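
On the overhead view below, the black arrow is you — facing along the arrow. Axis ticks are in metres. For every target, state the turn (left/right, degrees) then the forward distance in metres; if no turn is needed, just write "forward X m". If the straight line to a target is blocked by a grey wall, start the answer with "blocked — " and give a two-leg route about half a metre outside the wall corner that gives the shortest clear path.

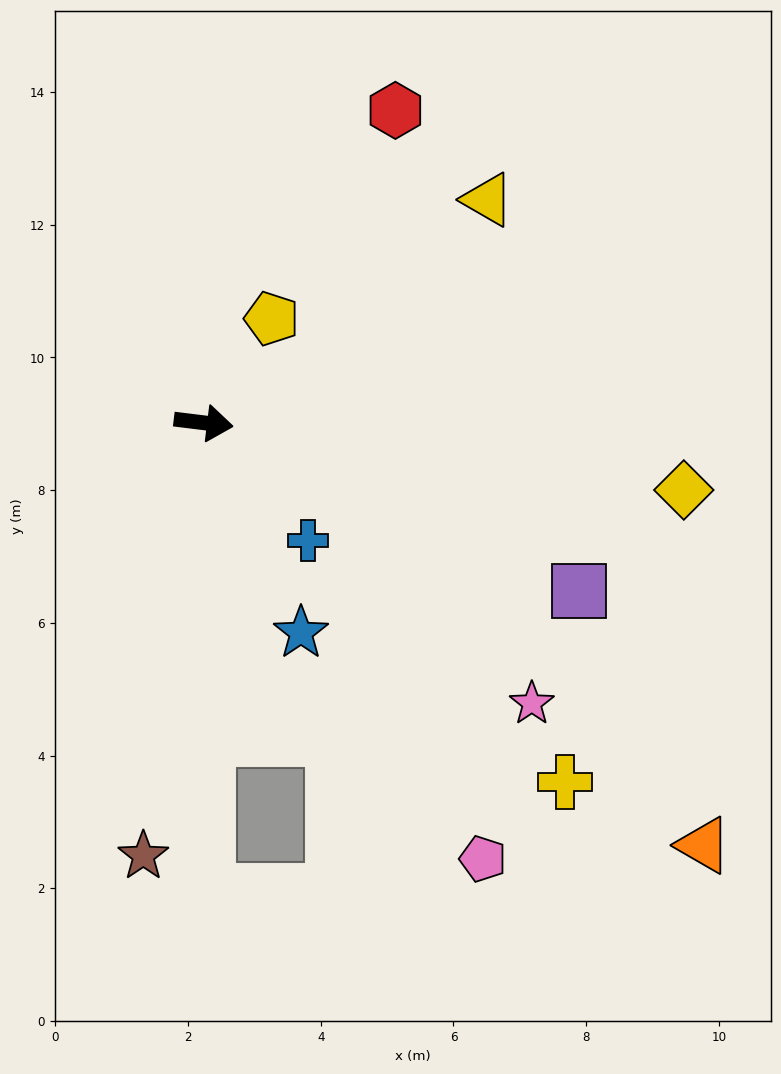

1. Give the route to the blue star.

turn right 58°, forward 3.5 m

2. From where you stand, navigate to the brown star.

turn right 91°, forward 6.6 m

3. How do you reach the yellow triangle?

turn left 45°, forward 5.4 m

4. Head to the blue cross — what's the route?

turn right 42°, forward 2.4 m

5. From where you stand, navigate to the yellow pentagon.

turn left 64°, forward 1.9 m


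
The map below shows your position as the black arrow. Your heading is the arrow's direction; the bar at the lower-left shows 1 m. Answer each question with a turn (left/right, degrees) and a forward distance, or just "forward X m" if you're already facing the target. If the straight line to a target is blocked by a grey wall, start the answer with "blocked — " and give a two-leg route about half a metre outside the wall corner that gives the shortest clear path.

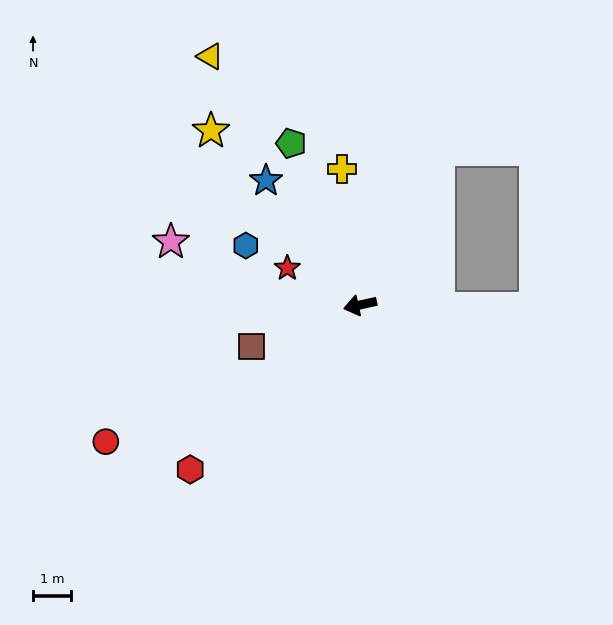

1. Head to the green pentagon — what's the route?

turn right 79°, forward 4.6 m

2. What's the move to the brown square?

turn left 8°, forward 3.1 m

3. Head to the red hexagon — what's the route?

turn left 32°, forward 6.2 m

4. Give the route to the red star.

turn right 39°, forward 2.2 m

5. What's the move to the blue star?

turn right 65°, forward 4.1 m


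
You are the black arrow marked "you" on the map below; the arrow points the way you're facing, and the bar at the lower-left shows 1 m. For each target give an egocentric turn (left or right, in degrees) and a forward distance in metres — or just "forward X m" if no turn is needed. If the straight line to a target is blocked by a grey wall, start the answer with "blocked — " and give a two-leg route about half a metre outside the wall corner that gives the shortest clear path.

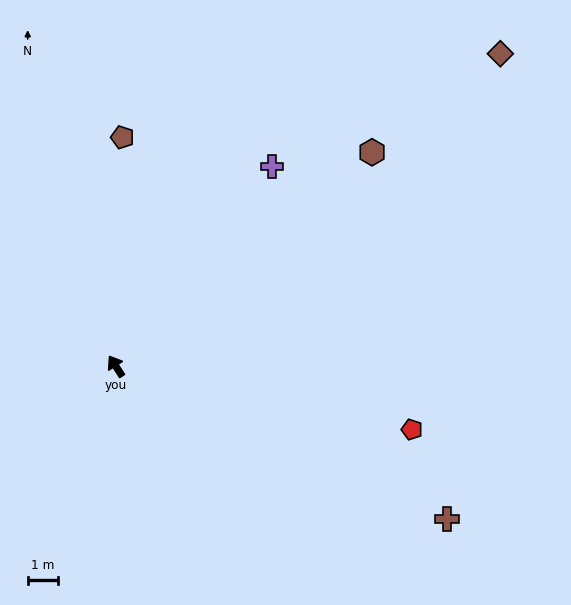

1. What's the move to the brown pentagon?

turn right 34°, forward 7.6 m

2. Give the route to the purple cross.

turn right 71°, forward 8.4 m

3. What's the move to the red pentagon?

turn right 135°, forward 10.1 m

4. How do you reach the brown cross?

turn right 147°, forward 12.1 m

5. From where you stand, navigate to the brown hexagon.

turn right 83°, forward 11.1 m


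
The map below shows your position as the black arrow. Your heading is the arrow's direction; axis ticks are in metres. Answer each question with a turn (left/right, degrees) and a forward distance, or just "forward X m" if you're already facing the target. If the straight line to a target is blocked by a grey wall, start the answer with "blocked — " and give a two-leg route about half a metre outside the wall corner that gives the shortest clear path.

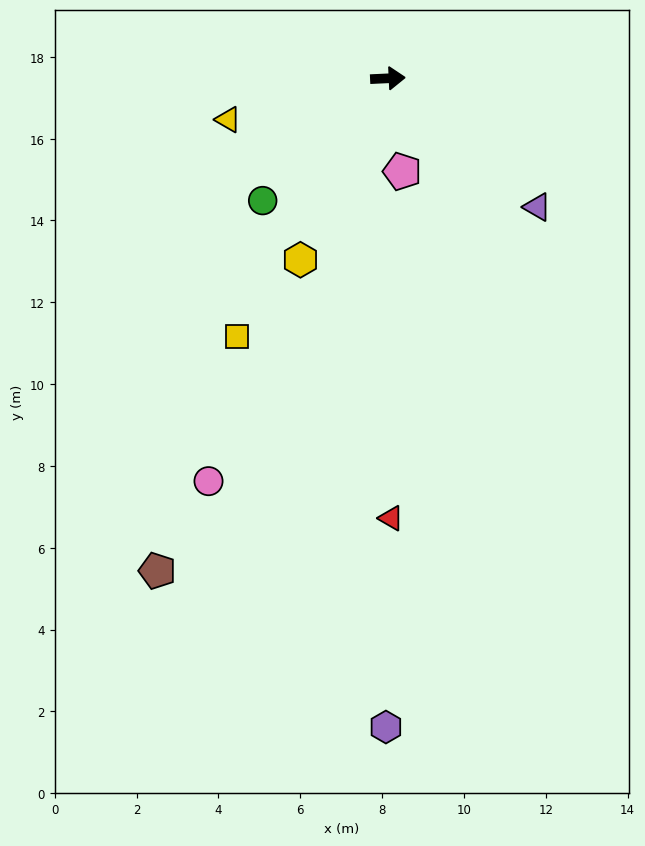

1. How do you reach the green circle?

turn right 138°, forward 4.3 m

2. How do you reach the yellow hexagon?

turn right 118°, forward 4.9 m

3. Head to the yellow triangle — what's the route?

turn right 168°, forward 4.0 m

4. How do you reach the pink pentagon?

turn right 84°, forward 2.3 m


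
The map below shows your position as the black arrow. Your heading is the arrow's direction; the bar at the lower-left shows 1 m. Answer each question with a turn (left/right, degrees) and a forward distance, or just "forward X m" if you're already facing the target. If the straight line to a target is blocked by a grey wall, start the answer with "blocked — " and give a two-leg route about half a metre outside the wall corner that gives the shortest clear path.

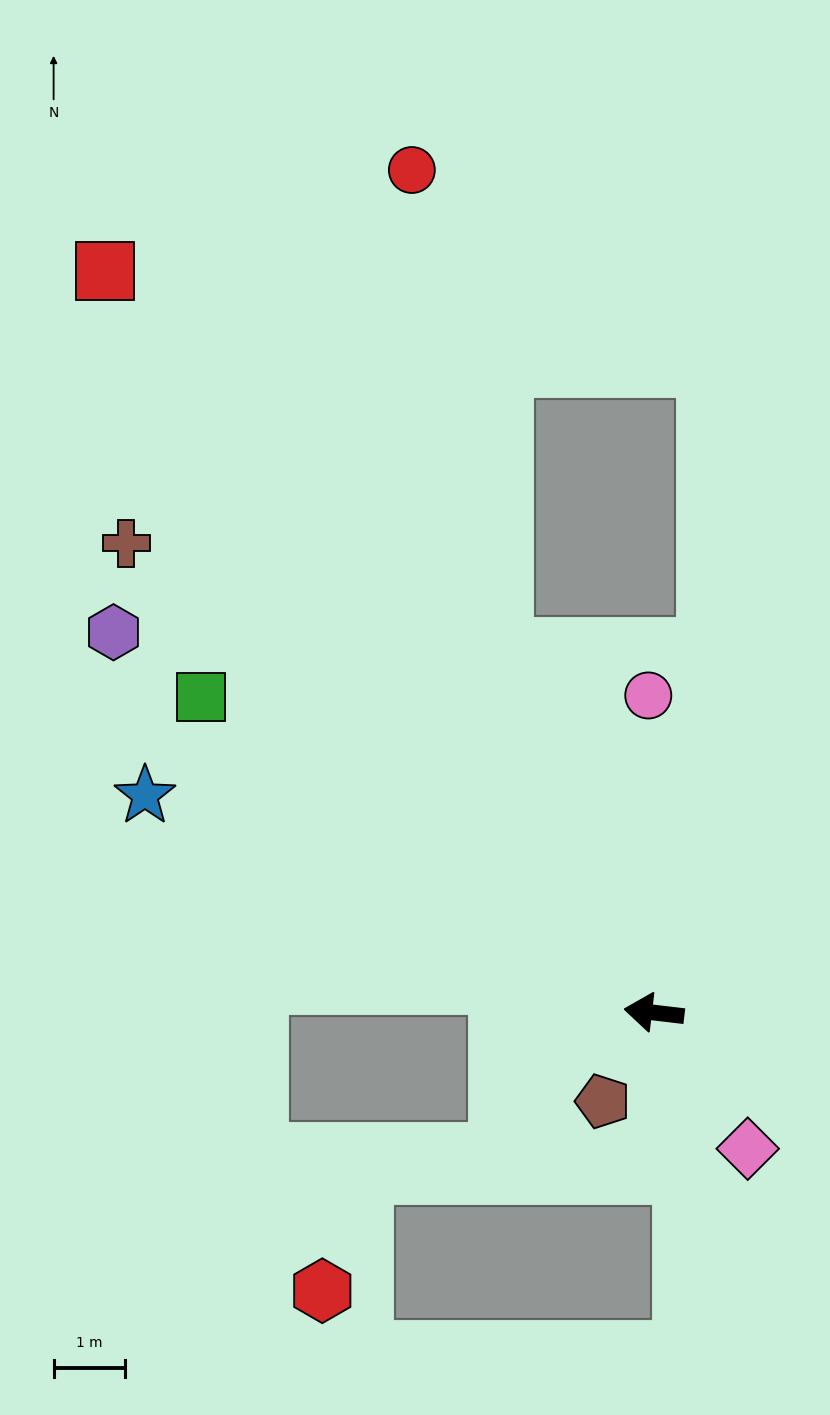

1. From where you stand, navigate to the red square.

turn right 47°, forward 13.0 m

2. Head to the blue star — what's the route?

turn right 16°, forward 7.8 m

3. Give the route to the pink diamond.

turn left 131°, forward 2.3 m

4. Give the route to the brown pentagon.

turn left 67°, forward 1.4 m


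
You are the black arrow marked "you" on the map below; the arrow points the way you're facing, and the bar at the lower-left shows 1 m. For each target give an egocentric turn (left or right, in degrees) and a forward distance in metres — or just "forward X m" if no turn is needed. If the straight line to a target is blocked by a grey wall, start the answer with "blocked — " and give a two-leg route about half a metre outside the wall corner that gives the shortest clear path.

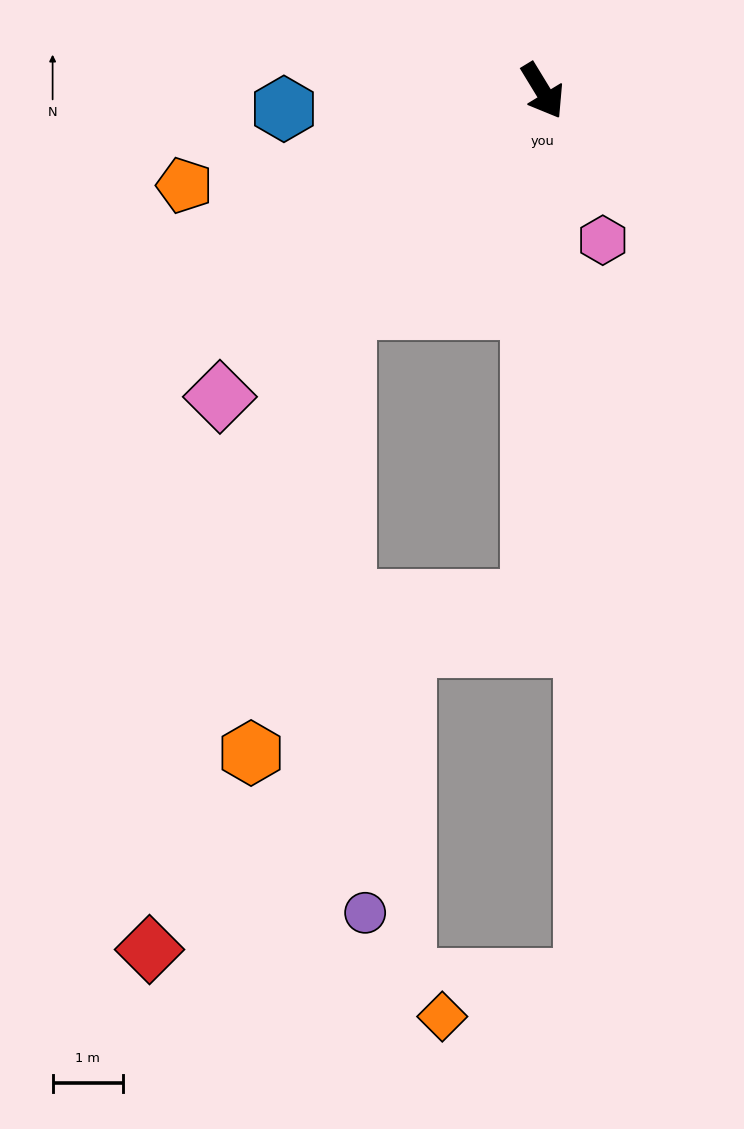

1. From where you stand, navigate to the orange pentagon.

turn right 107°, forward 5.3 m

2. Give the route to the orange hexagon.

blocked — turn right 73°, forward 4.2 m, then turn left 30°, forward 6.4 m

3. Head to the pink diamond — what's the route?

turn right 78°, forward 6.3 m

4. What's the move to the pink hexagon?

turn right 9°, forward 2.3 m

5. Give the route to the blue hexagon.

turn right 117°, forward 3.7 m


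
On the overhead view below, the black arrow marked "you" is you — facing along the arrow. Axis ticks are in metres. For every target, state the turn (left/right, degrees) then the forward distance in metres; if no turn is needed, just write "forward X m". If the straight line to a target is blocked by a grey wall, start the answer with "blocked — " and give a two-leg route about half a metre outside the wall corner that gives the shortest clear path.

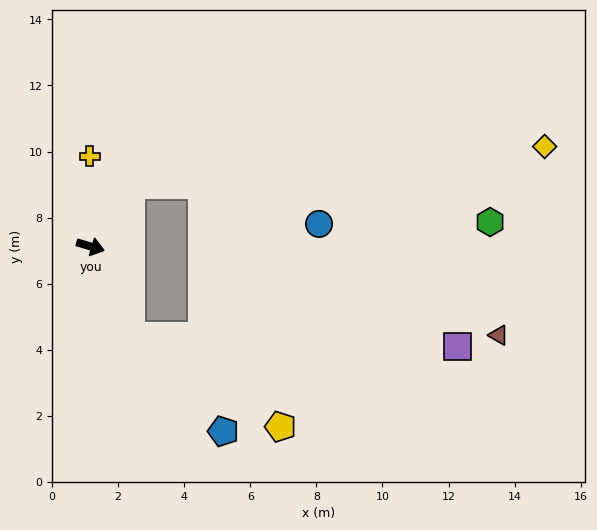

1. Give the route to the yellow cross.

turn left 107°, forward 2.7 m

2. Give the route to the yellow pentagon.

blocked — turn right 49°, forward 3.0 m, then turn left 34°, forward 5.3 m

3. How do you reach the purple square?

blocked — turn right 49°, forward 3.0 m, then turn left 64°, forward 9.9 m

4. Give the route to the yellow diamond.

blocked — turn left 73°, forward 2.2 m, then turn right 51°, forward 12.6 m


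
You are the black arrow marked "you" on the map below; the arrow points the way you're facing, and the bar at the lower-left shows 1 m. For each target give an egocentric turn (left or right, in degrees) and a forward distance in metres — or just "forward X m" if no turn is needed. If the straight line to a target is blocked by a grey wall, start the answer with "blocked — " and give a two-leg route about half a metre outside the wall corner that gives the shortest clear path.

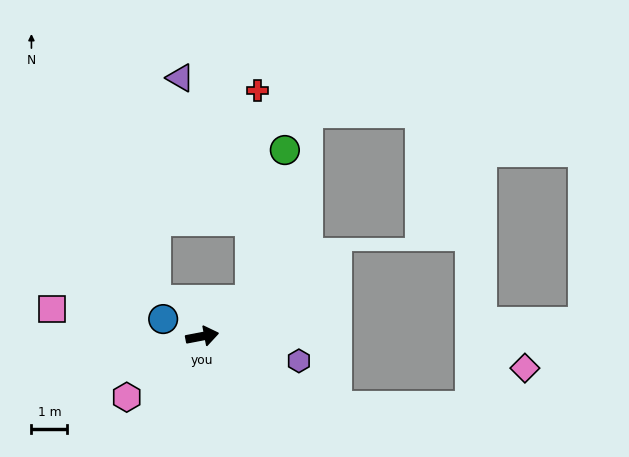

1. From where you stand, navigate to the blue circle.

turn left 145°, forward 1.2 m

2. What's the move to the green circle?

blocked — turn left 26°, forward 1.7 m, then turn left 40°, forward 4.3 m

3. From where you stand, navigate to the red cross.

blocked — turn left 26°, forward 1.7 m, then turn left 51°, forward 5.8 m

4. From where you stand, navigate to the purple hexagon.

turn right 25°, forward 2.8 m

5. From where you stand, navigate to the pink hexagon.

turn right 152°, forward 2.7 m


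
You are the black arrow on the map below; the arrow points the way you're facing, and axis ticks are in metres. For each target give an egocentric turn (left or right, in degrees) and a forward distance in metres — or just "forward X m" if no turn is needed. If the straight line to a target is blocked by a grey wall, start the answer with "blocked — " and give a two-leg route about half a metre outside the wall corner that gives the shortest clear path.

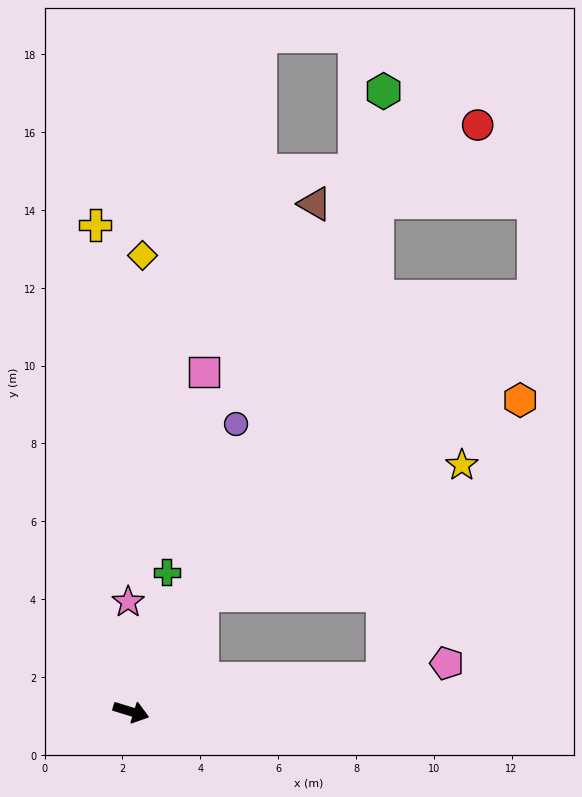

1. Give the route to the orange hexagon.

blocked — turn left 75°, forward 3.5 m, then turn right 26°, forward 9.6 m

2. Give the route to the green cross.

turn left 93°, forward 3.7 m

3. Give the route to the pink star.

turn left 109°, forward 2.8 m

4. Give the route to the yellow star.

blocked — turn left 75°, forward 3.5 m, then turn right 31°, forward 7.4 m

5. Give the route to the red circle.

blocked — turn left 81°, forward 14.5 m, then turn right 26°, forward 3.3 m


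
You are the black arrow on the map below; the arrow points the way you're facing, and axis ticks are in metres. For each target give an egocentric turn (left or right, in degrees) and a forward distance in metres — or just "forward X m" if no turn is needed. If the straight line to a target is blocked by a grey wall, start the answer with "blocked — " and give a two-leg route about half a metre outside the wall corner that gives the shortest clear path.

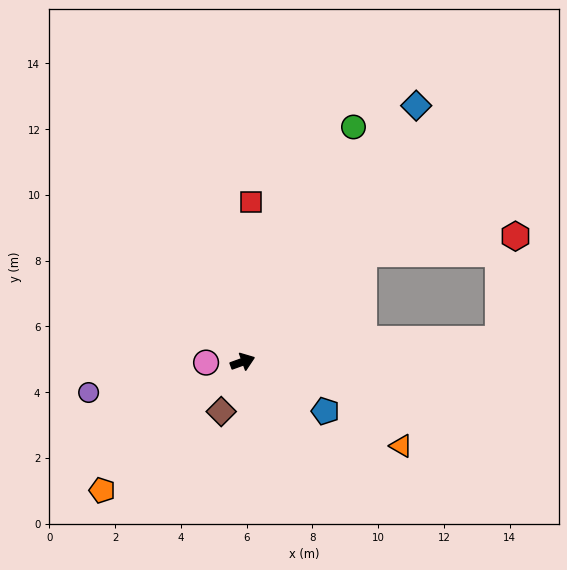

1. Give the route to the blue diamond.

turn left 36°, forward 9.4 m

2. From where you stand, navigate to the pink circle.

turn left 161°, forward 1.1 m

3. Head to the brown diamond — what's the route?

turn right 133°, forward 1.6 m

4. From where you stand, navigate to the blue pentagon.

turn right 51°, forward 2.9 m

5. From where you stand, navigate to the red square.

turn left 67°, forward 4.9 m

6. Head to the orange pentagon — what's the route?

turn right 157°, forward 5.8 m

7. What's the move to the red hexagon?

blocked — turn left 22°, forward 4.9 m, then turn right 36°, forward 4.7 m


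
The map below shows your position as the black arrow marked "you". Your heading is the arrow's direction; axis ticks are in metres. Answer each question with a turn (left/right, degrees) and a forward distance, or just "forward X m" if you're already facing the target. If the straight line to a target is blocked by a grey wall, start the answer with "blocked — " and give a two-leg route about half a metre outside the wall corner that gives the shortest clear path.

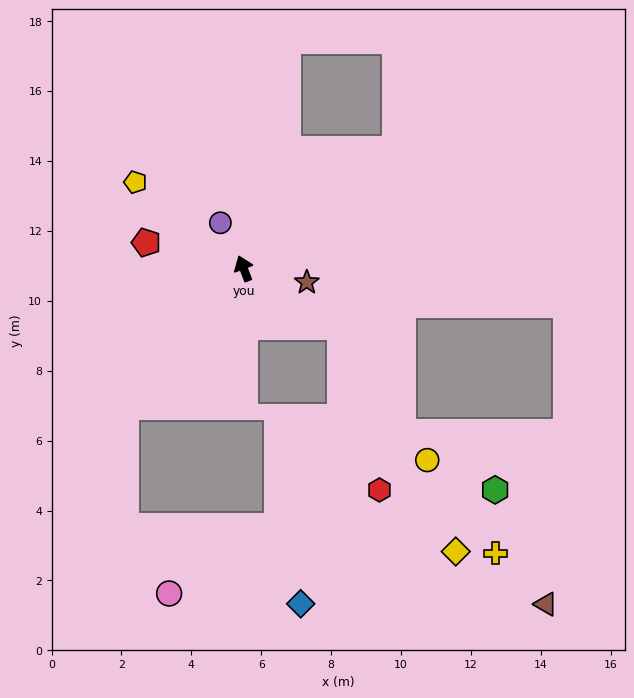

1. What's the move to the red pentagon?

turn left 54°, forward 2.9 m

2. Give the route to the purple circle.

turn left 6°, forward 1.5 m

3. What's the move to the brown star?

turn right 123°, forward 1.9 m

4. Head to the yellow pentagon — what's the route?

turn left 31°, forward 4.0 m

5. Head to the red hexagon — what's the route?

blocked — turn right 141°, forward 3.3 m, then turn right 47°, forward 4.8 m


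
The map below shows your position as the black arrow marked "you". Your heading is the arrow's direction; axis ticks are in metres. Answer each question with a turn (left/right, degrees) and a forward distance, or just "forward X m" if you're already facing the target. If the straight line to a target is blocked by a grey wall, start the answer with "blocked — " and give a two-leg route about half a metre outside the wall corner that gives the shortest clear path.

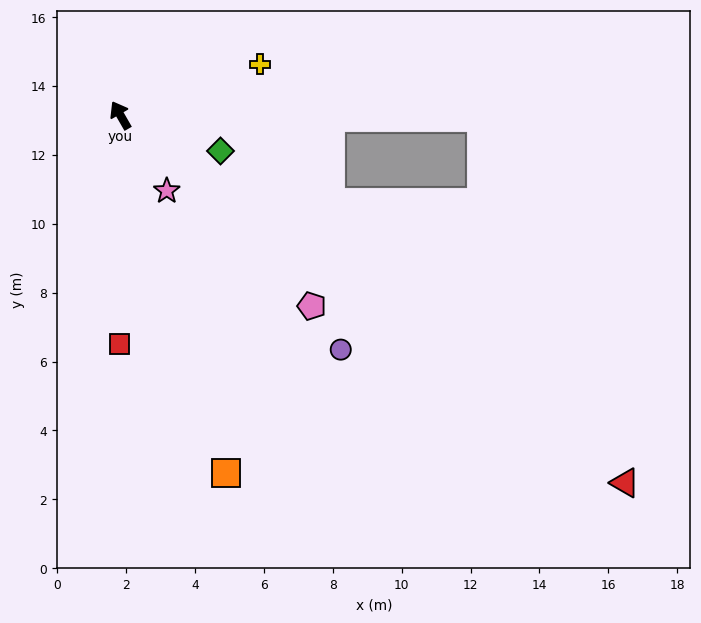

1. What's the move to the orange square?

turn left 167°, forward 10.8 m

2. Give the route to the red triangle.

turn right 156°, forward 18.1 m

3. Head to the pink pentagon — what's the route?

turn right 165°, forward 7.8 m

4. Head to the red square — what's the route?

turn left 150°, forward 6.6 m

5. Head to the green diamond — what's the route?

turn right 140°, forward 3.1 m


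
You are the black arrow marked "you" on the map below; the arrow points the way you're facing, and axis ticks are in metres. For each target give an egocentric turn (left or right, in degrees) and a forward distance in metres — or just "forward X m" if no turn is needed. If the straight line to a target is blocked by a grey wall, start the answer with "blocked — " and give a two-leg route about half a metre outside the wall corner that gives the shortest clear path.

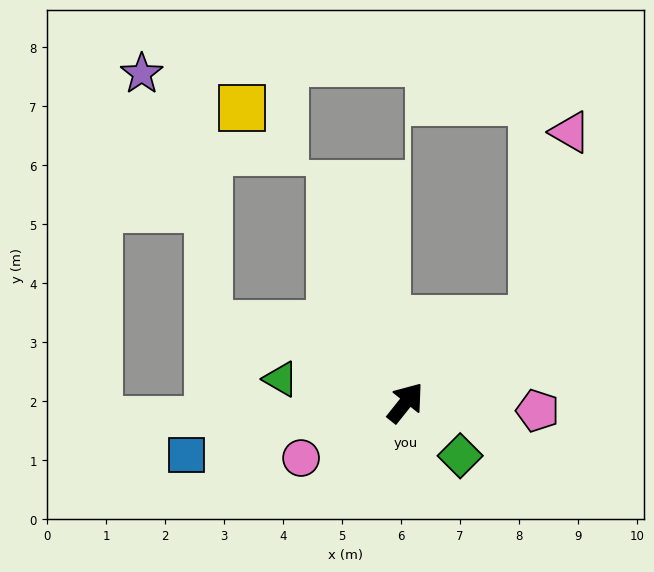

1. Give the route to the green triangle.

turn left 118°, forward 2.2 m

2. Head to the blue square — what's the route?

turn left 142°, forward 3.8 m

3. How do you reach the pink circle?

turn left 157°, forward 2.0 m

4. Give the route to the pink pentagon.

turn right 55°, forward 2.2 m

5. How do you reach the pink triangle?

blocked — turn right 19°, forward 2.6 m, then turn left 47°, forward 3.3 m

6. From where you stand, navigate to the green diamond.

turn right 96°, forward 1.3 m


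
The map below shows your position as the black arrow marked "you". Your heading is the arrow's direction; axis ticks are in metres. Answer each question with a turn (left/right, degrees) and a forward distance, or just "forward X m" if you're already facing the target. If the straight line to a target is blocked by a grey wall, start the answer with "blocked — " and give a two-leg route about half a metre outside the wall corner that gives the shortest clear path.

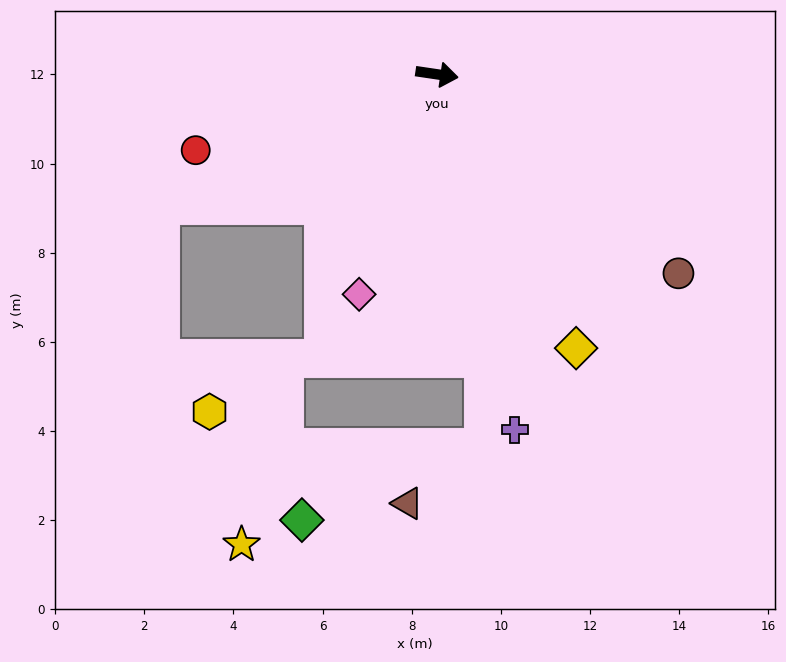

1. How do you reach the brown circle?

turn right 31°, forward 7.0 m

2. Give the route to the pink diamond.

turn right 101°, forward 5.2 m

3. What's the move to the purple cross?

turn right 69°, forward 8.2 m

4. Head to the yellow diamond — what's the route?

turn right 55°, forward 6.9 m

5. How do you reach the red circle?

turn right 154°, forward 5.7 m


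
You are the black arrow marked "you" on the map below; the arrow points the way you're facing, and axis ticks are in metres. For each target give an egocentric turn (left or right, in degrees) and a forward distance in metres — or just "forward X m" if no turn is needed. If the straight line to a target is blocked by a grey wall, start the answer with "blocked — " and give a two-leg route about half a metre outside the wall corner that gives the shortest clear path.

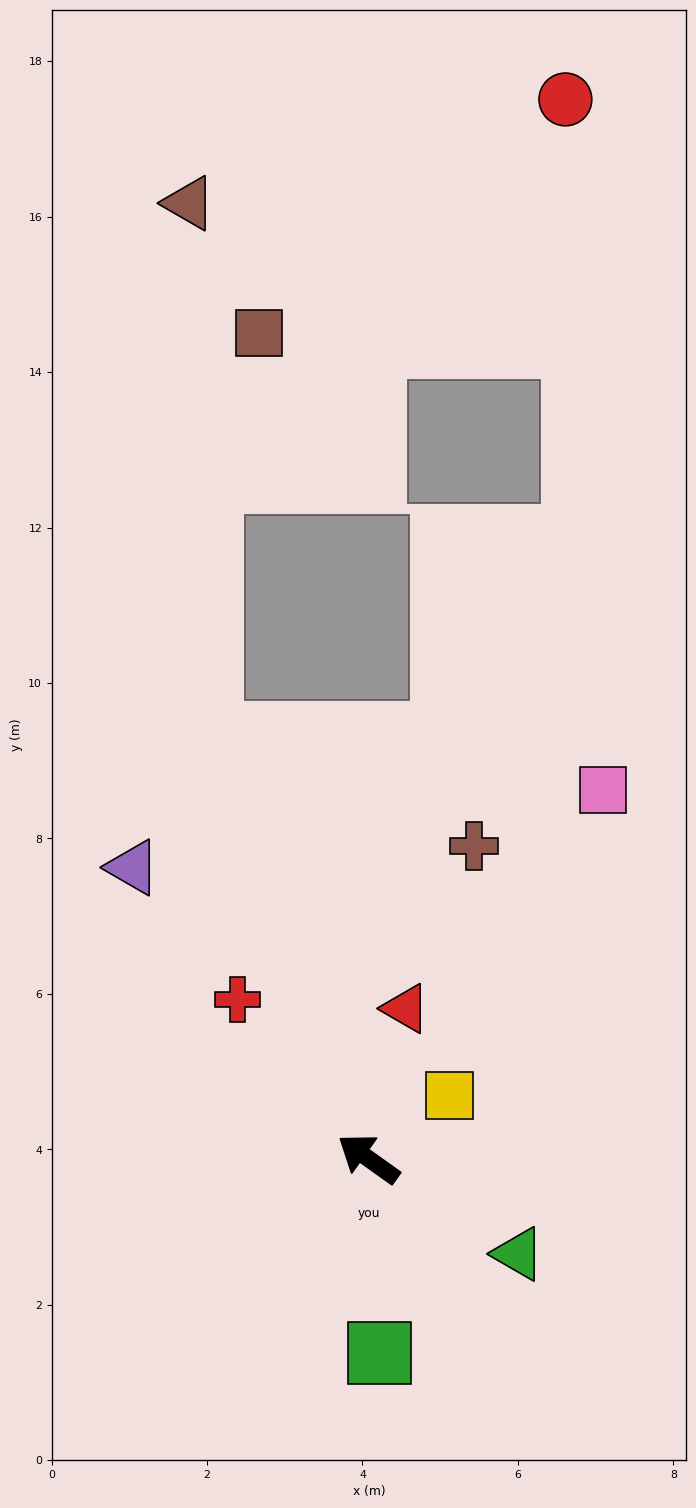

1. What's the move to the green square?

turn left 129°, forward 2.5 m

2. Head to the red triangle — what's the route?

turn right 68°, forward 2.0 m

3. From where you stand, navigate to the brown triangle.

blocked — turn right 34°, forward 5.8 m, then turn right 18°, forward 6.9 m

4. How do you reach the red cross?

turn right 15°, forward 2.7 m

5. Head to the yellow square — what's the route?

turn right 107°, forward 1.3 m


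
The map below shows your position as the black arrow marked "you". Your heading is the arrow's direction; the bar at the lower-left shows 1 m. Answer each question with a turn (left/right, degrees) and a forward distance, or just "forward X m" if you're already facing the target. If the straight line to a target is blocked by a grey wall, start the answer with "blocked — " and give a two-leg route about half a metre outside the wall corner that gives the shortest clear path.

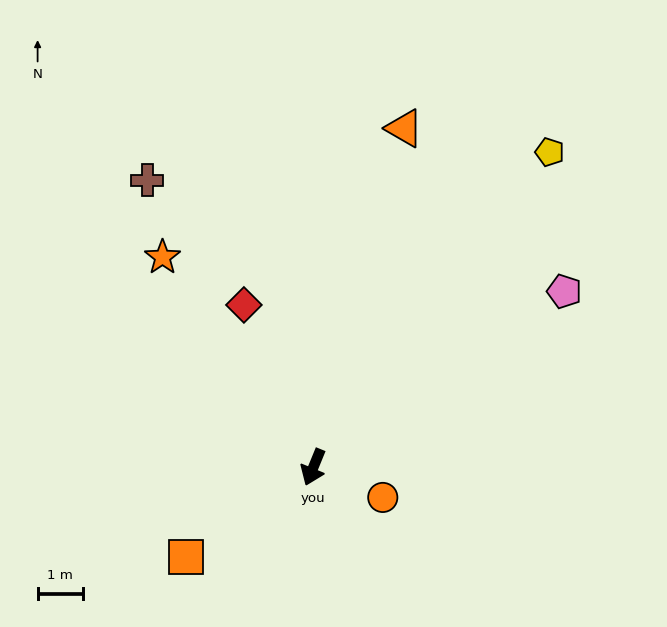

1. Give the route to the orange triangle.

turn right 173°, forward 7.8 m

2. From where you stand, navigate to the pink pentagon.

turn left 147°, forward 6.8 m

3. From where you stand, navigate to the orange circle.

turn left 89°, forward 1.7 m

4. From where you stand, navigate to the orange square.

turn right 33°, forward 3.5 m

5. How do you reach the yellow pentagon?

turn left 165°, forward 8.8 m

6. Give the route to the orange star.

turn right 122°, forward 5.8 m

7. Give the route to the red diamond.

turn right 135°, forward 3.9 m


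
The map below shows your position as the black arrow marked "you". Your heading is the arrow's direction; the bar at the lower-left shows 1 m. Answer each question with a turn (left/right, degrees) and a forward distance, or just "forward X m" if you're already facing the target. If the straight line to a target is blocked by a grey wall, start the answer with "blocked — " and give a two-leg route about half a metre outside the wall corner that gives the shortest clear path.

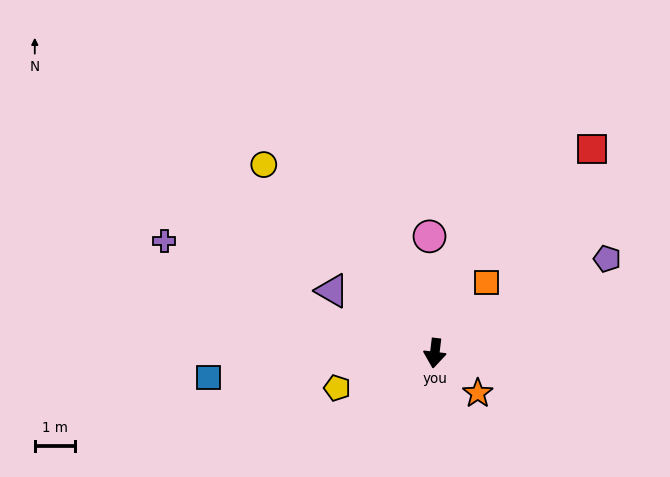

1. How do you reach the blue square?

turn right 77°, forward 5.7 m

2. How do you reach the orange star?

turn left 54°, forward 1.5 m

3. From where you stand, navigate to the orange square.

turn left 151°, forward 2.2 m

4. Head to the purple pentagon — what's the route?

turn left 126°, forward 4.9 m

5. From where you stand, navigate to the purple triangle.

turn right 114°, forward 3.0 m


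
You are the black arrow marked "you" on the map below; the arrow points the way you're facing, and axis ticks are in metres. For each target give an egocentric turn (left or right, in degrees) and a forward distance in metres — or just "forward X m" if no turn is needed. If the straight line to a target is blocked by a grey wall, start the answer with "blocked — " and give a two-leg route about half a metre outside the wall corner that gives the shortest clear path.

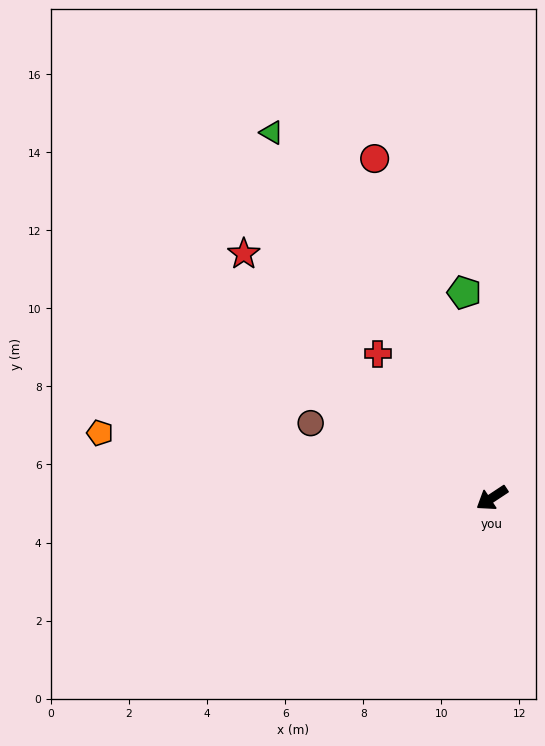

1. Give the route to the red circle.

turn right 104°, forward 9.2 m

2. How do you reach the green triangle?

turn right 92°, forward 10.9 m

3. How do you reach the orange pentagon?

turn right 43°, forward 10.2 m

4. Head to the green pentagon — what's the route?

turn right 116°, forward 5.3 m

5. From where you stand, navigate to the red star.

turn right 78°, forward 8.9 m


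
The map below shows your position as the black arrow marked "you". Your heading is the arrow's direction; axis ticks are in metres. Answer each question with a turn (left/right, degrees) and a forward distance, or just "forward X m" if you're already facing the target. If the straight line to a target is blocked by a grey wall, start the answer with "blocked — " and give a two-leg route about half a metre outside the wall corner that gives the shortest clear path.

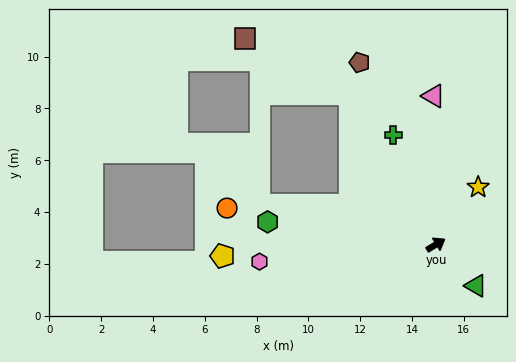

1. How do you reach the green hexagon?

turn left 141°, forward 6.6 m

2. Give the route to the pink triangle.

turn left 60°, forward 5.7 m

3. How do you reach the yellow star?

turn left 22°, forward 2.8 m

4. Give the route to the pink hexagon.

turn left 154°, forward 6.8 m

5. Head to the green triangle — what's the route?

turn right 77°, forward 2.2 m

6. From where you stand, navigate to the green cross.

turn left 80°, forward 4.5 m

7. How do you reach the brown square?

blocked — turn left 89°, forward 6.7 m, then turn left 32°, forward 4.6 m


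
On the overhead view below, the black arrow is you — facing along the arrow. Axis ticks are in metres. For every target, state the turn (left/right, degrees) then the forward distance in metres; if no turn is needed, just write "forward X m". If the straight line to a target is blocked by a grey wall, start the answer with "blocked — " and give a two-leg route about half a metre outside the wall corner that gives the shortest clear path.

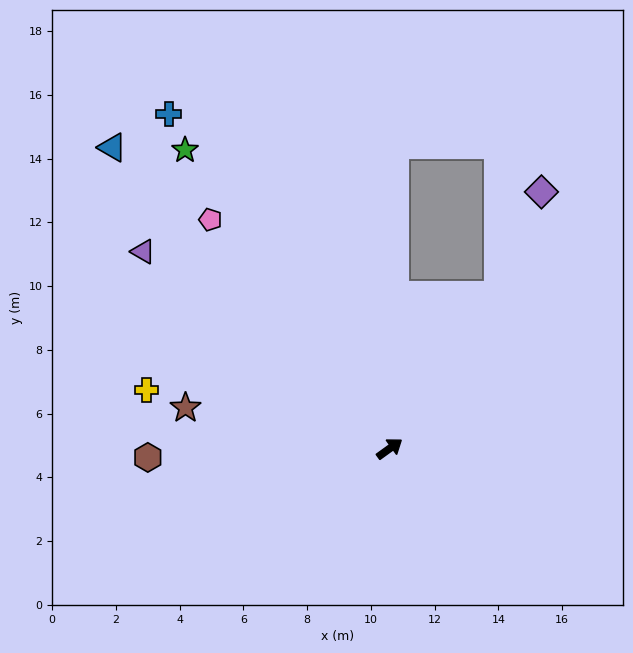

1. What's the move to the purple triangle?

turn left 106°, forward 9.9 m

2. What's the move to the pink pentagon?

turn left 92°, forward 9.1 m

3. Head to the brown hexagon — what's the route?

turn left 146°, forward 7.6 m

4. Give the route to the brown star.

turn left 133°, forward 6.5 m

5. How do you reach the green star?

turn left 89°, forward 11.4 m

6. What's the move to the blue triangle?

turn left 97°, forward 12.8 m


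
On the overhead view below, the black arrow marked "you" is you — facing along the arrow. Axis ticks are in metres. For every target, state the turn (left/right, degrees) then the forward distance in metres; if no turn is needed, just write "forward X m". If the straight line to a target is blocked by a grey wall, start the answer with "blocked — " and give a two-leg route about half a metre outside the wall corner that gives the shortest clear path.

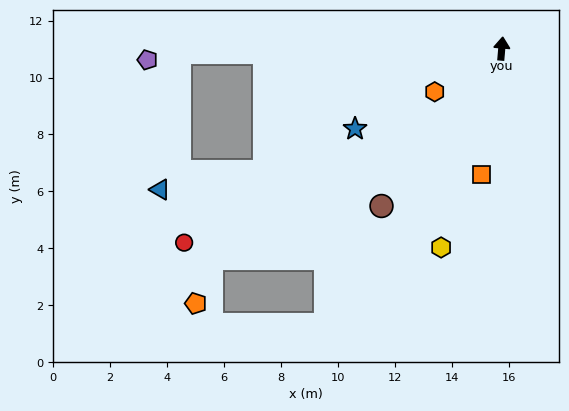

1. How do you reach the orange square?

turn left 176°, forward 4.5 m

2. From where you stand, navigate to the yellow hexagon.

turn left 168°, forward 7.3 m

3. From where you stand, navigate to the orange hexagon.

turn left 128°, forward 2.8 m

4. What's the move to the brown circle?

turn left 148°, forward 7.0 m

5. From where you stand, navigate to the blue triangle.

blocked — turn left 96°, forward 11.3 m, then turn left 81°, forward 4.9 m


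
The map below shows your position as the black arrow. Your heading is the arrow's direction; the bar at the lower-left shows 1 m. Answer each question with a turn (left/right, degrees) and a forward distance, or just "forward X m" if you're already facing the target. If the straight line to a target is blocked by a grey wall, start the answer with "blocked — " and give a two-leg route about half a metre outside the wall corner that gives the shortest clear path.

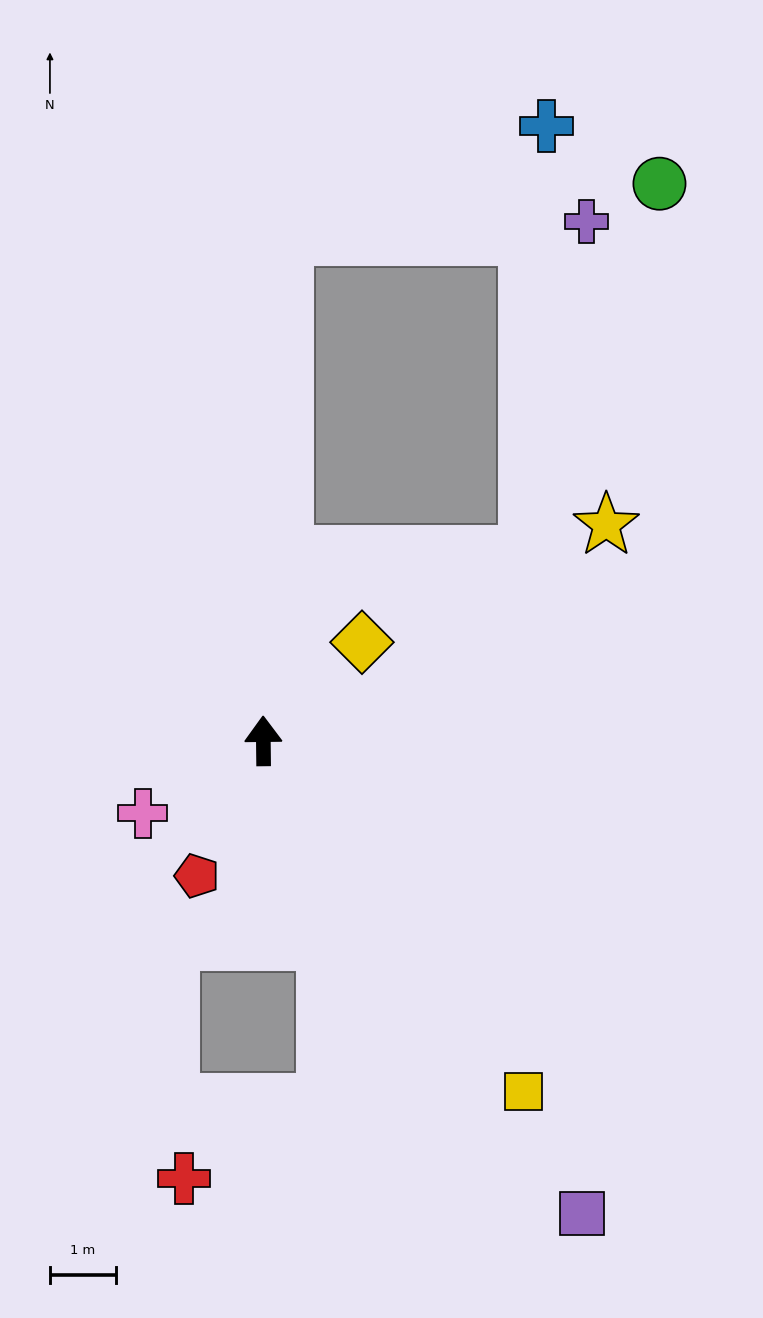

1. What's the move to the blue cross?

blocked — turn right 3°, forward 7.6 m, then turn right 65°, forward 4.3 m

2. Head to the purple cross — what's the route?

blocked — turn right 3°, forward 7.6 m, then turn right 85°, forward 4.6 m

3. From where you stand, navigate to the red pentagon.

turn left 153°, forward 2.3 m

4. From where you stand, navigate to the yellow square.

turn right 144°, forward 6.6 m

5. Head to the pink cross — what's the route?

turn left 120°, forward 2.1 m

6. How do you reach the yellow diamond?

turn right 46°, forward 2.1 m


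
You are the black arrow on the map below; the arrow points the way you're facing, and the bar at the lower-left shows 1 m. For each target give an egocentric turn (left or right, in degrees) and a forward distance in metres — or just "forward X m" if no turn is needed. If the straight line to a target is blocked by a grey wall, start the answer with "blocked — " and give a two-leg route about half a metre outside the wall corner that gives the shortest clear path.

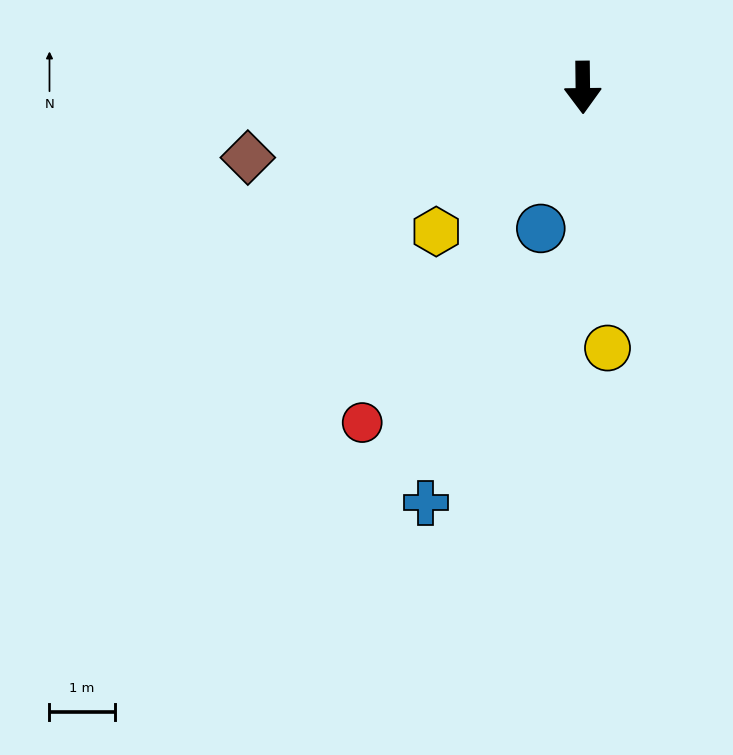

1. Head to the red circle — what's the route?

turn right 34°, forward 6.2 m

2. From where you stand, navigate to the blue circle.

turn right 17°, forward 2.3 m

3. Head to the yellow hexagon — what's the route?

turn right 46°, forward 3.2 m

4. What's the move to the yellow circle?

turn left 5°, forward 4.0 m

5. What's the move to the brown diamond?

turn right 79°, forward 5.3 m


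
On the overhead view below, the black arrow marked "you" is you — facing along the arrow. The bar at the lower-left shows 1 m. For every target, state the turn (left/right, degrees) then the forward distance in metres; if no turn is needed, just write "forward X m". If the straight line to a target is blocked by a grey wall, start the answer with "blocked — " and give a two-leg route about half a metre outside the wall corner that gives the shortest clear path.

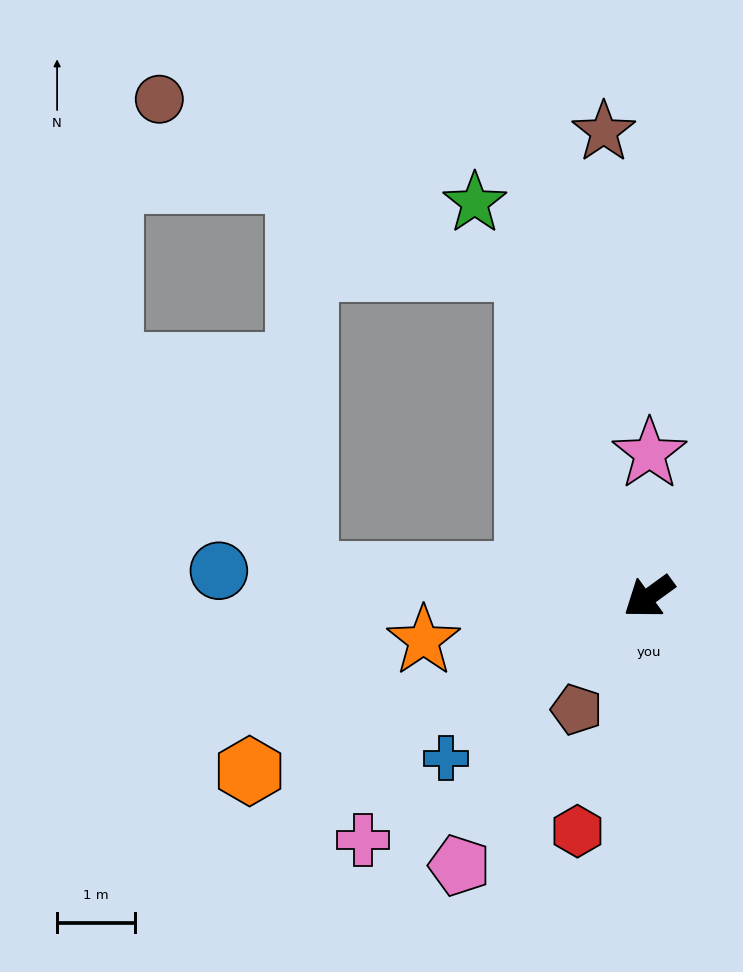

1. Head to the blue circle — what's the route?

turn right 39°, forward 5.6 m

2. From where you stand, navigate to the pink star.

turn right 126°, forward 1.8 m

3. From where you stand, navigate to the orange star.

turn right 25°, forward 3.0 m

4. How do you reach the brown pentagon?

turn left 21°, forward 1.7 m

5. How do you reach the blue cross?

turn left 3°, forward 3.3 m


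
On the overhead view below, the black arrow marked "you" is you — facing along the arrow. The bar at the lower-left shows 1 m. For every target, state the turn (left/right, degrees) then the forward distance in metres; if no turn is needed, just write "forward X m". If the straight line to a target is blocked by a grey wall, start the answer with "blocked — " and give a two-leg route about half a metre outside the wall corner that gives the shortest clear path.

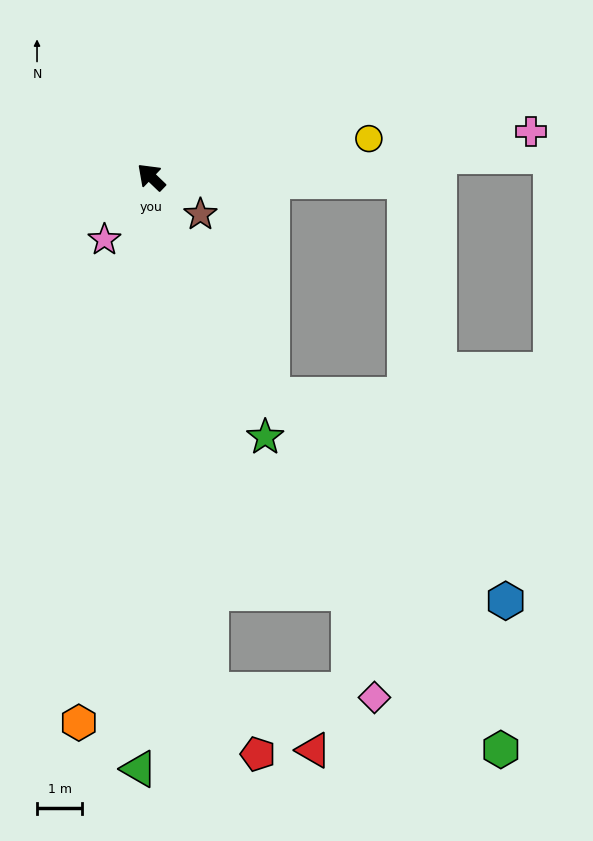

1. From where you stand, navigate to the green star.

turn left 157°, forward 6.3 m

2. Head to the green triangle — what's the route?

turn left 133°, forward 13.1 m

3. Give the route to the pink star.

turn left 97°, forward 1.7 m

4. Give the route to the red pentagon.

blocked — turn left 140°, forward 11.5 m, then turn left 31°, forward 1.8 m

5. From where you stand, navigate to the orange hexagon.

turn left 126°, forward 12.2 m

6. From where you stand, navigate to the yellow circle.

turn right 126°, forward 4.9 m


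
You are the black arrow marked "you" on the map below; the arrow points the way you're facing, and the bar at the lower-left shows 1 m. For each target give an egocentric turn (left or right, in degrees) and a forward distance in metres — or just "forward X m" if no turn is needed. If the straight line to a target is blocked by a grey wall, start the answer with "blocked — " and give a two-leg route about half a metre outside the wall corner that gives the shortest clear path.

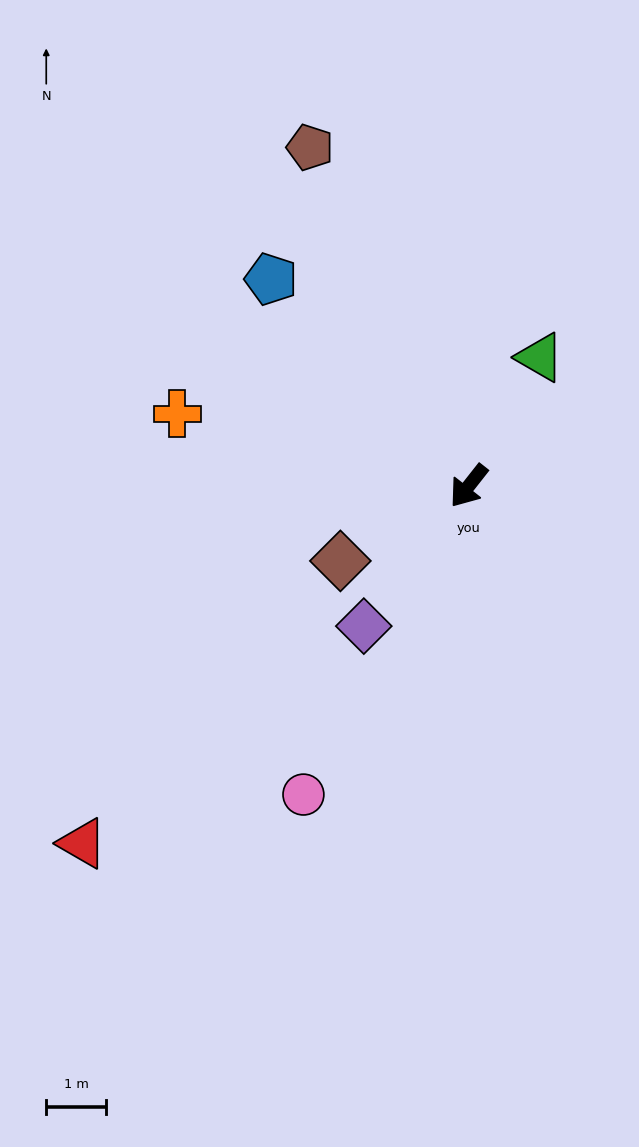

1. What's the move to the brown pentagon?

turn right 117°, forward 6.2 m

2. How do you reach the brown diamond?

turn right 22°, forward 2.5 m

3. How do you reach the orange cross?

turn right 66°, forward 5.0 m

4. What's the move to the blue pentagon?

turn right 98°, forward 4.8 m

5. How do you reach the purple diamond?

forward 2.9 m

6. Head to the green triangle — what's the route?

turn right 171°, forward 2.5 m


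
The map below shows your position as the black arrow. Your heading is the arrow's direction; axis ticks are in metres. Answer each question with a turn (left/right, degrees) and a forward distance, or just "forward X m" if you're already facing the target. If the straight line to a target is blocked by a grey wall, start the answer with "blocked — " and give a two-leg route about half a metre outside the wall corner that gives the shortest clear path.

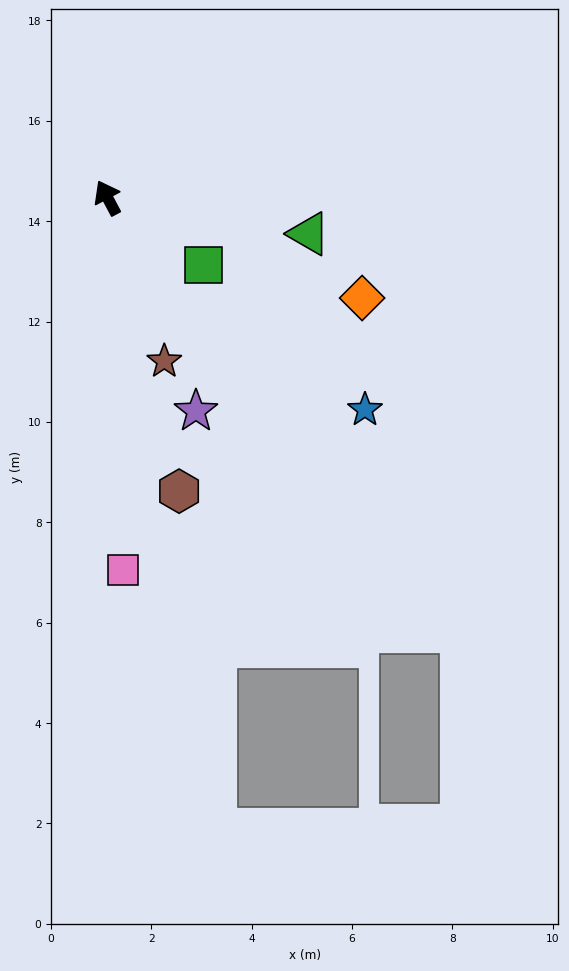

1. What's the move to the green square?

turn right 153°, forward 2.3 m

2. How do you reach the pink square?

turn left 154°, forward 7.4 m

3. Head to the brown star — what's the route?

turn left 171°, forward 3.4 m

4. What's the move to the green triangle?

turn right 128°, forward 4.1 m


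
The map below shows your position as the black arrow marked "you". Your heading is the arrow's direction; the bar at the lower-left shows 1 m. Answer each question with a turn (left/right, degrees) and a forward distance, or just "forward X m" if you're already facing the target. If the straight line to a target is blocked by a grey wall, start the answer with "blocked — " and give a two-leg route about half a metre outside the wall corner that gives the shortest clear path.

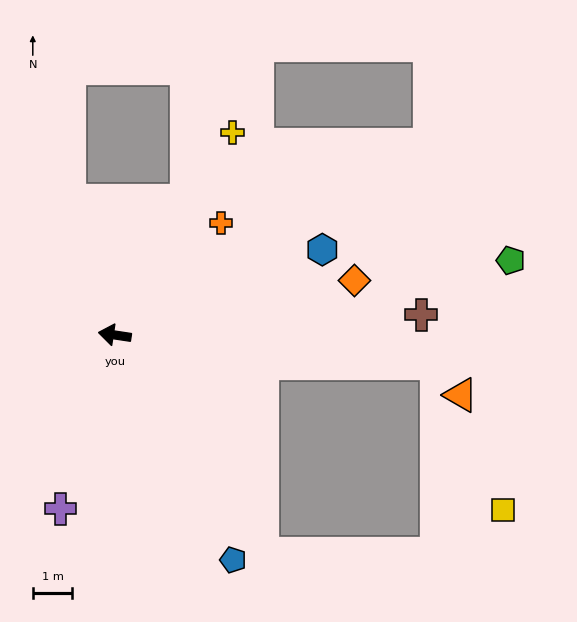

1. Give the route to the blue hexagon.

turn right 149°, forward 5.7 m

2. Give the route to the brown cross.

turn right 168°, forward 7.8 m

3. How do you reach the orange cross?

turn right 125°, forward 3.9 m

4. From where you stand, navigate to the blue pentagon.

turn left 126°, forward 6.4 m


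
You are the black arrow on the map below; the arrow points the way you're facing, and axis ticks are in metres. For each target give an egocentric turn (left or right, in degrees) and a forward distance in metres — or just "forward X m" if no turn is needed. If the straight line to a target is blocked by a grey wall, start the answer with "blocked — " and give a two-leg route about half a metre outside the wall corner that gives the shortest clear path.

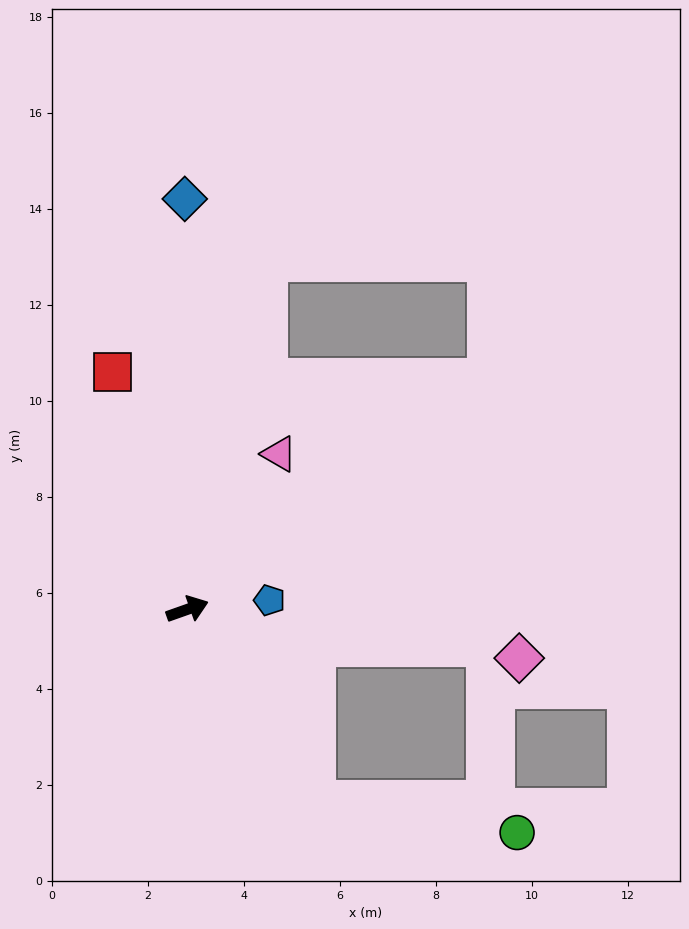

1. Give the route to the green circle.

blocked — turn right 76°, forward 4.8 m, then turn left 48°, forward 4.2 m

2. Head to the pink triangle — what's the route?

turn left 40°, forward 3.8 m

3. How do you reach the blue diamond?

turn left 71°, forward 8.5 m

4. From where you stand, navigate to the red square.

turn left 88°, forward 5.2 m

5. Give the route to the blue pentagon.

turn right 13°, forward 1.7 m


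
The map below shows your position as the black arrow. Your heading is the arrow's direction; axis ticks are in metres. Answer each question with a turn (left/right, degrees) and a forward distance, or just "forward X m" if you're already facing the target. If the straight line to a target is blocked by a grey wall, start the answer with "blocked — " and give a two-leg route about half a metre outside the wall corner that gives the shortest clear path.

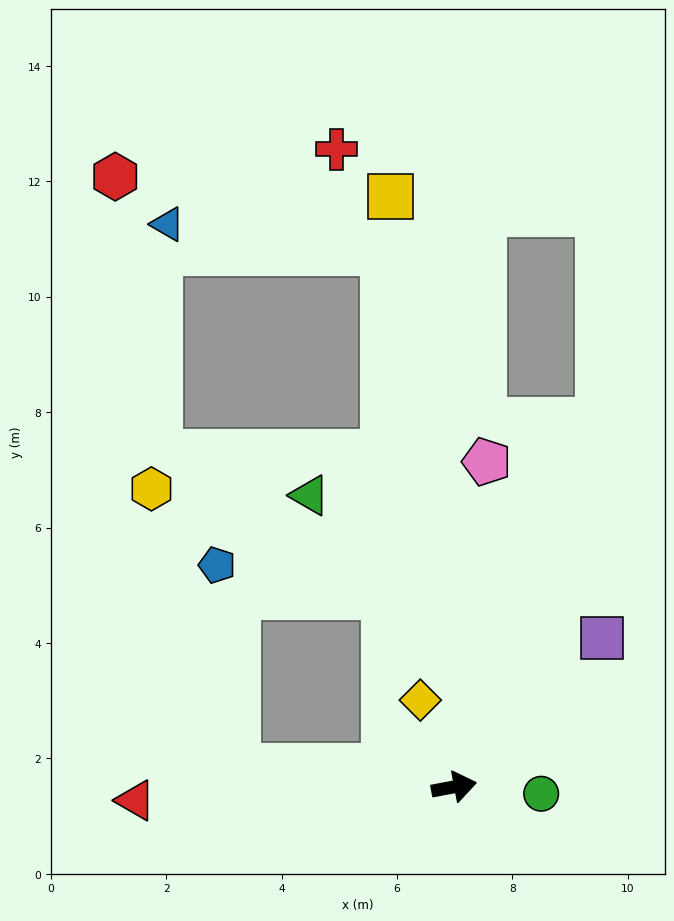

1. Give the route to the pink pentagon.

turn left 74°, forward 5.7 m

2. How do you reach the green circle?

turn right 15°, forward 1.5 m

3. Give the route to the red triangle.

turn left 172°, forward 5.5 m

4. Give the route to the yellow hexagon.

blocked — turn left 164°, forward 3.8 m, then turn right 68°, forward 5.0 m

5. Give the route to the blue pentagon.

blocked — turn left 164°, forward 3.8 m, then turn right 79°, forward 3.5 m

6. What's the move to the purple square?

turn left 34°, forward 3.6 m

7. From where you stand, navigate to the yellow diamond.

turn left 101°, forward 1.6 m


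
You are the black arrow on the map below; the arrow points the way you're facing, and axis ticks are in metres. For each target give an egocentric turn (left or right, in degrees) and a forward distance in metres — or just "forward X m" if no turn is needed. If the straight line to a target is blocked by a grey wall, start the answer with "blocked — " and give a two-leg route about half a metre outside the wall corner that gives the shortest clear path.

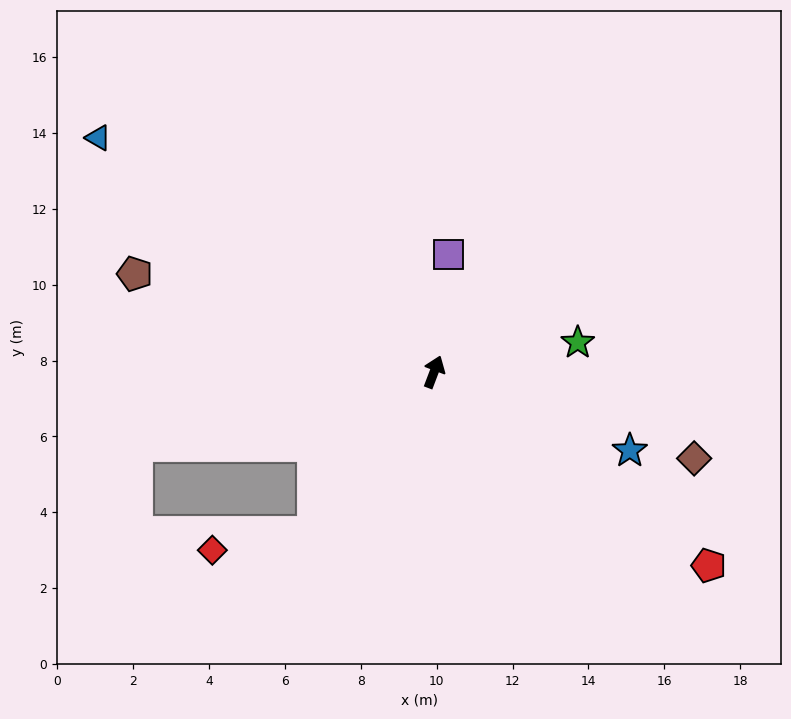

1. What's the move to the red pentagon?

turn right 104°, forward 8.9 m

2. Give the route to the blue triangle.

turn left 76°, forward 10.8 m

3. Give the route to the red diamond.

blocked — turn left 164°, forward 5.3 m, then turn right 43°, forward 2.7 m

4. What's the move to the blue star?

turn right 91°, forward 5.6 m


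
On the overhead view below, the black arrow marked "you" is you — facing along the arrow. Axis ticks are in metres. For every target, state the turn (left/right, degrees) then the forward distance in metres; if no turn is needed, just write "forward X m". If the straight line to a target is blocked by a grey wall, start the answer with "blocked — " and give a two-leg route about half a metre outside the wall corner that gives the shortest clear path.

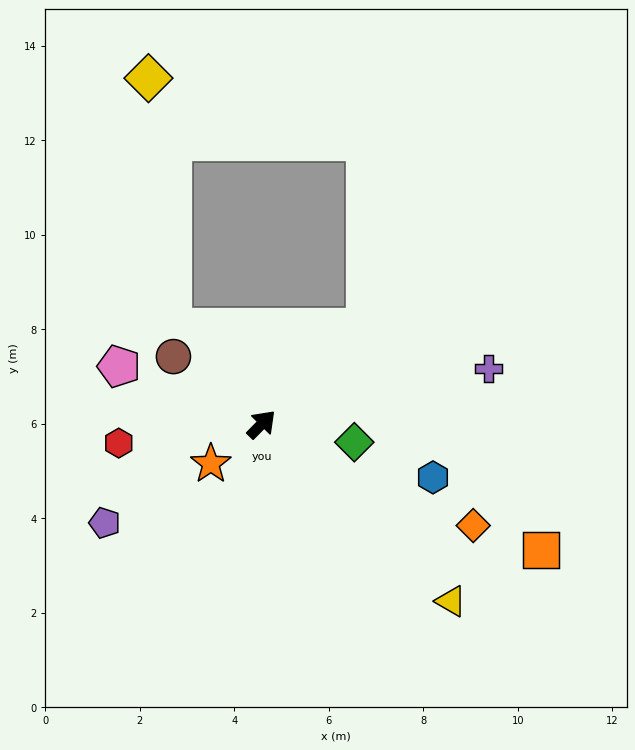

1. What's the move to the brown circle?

turn left 97°, forward 2.4 m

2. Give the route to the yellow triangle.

turn right 89°, forward 5.5 m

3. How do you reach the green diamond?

turn right 56°, forward 2.0 m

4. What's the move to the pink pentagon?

turn left 112°, forward 3.3 m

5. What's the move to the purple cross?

turn right 32°, forward 4.9 m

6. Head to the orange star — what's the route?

turn left 172°, forward 1.4 m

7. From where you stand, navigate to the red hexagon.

turn left 142°, forward 3.0 m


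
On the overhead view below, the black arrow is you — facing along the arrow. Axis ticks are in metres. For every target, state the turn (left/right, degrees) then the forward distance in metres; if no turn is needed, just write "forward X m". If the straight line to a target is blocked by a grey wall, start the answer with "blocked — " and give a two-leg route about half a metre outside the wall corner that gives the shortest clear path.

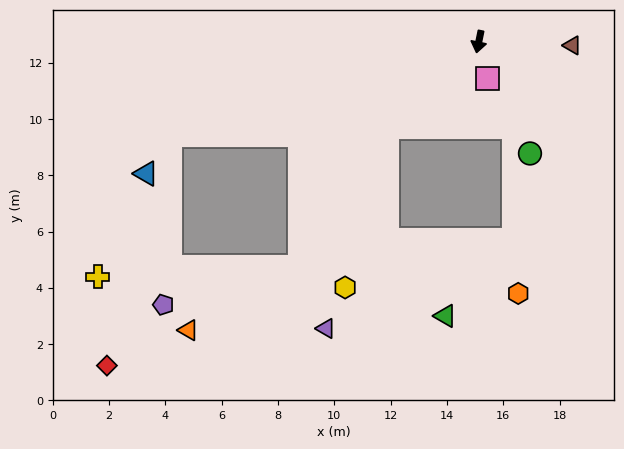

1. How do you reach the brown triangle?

turn left 99°, forward 3.3 m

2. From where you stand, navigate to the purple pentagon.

blocked — turn right 61°, forward 11.5 m, then turn left 70°, forward 6.0 m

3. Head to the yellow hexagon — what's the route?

blocked — turn right 35°, forward 4.5 m, then turn left 32°, forward 5.9 m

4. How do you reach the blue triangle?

blocked — turn right 61°, forward 11.5 m, then turn left 40°, forward 1.6 m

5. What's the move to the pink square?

turn left 25°, forward 1.3 m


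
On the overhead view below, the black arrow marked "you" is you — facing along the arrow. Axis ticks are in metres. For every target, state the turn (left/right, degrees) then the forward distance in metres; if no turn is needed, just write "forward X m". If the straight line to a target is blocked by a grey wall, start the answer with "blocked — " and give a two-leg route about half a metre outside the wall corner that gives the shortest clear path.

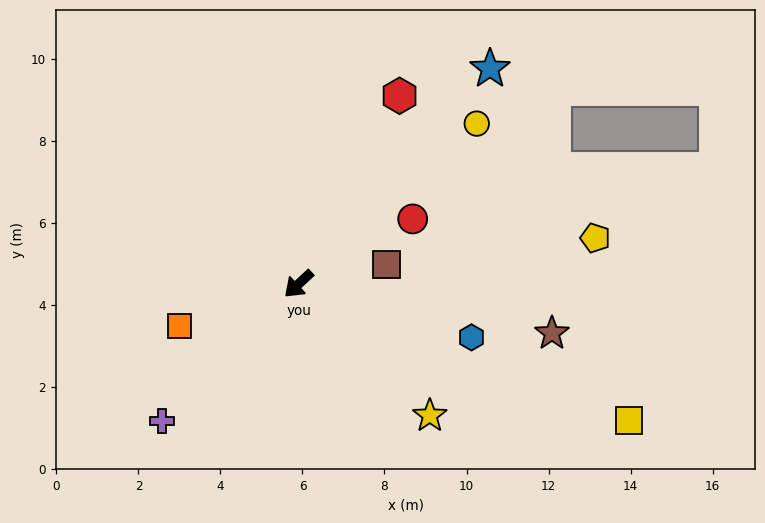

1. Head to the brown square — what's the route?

turn left 150°, forward 2.2 m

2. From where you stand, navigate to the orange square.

turn right 23°, forward 3.1 m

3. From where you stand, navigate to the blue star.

turn right 174°, forward 7.0 m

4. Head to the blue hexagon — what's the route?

turn left 120°, forward 4.4 m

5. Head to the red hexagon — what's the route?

turn right 161°, forward 5.2 m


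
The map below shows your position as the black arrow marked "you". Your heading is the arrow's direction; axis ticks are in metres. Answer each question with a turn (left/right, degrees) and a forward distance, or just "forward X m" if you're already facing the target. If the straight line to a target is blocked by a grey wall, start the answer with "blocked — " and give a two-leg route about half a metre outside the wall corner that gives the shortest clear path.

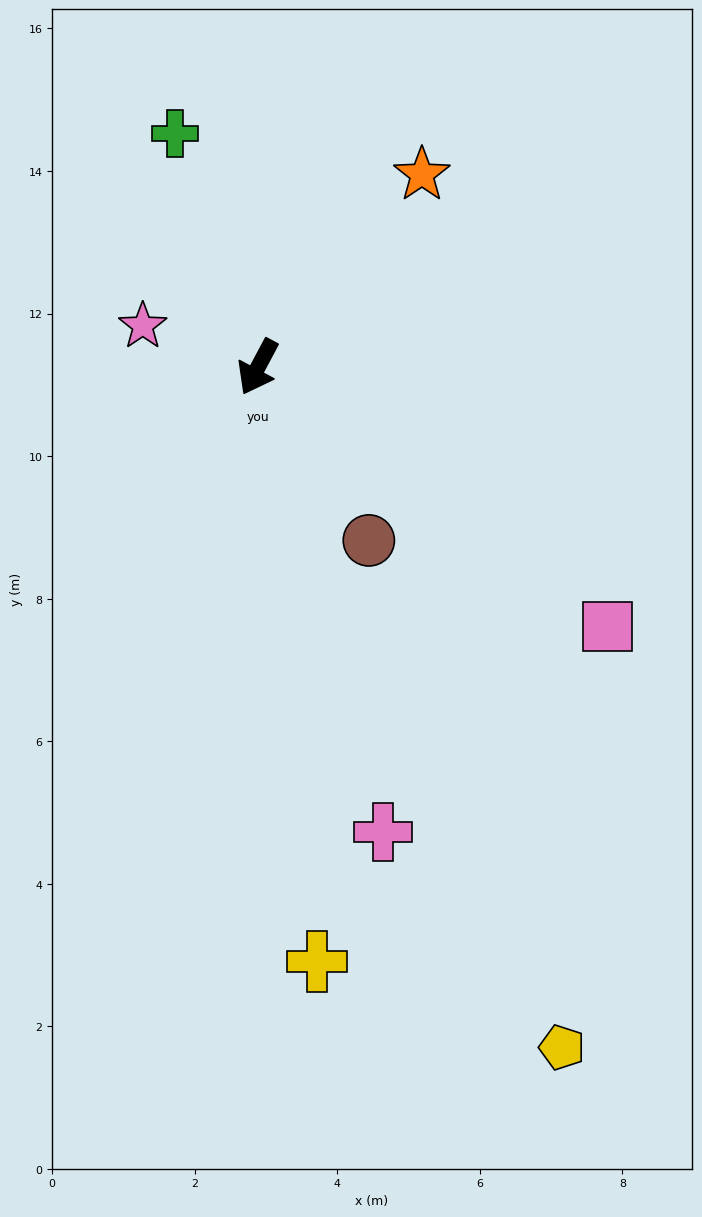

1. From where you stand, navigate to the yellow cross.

turn left 34°, forward 8.4 m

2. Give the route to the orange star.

turn left 168°, forward 3.5 m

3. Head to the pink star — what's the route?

turn right 82°, forward 1.7 m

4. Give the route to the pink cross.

turn left 43°, forward 6.8 m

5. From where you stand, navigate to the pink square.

turn left 81°, forward 6.1 m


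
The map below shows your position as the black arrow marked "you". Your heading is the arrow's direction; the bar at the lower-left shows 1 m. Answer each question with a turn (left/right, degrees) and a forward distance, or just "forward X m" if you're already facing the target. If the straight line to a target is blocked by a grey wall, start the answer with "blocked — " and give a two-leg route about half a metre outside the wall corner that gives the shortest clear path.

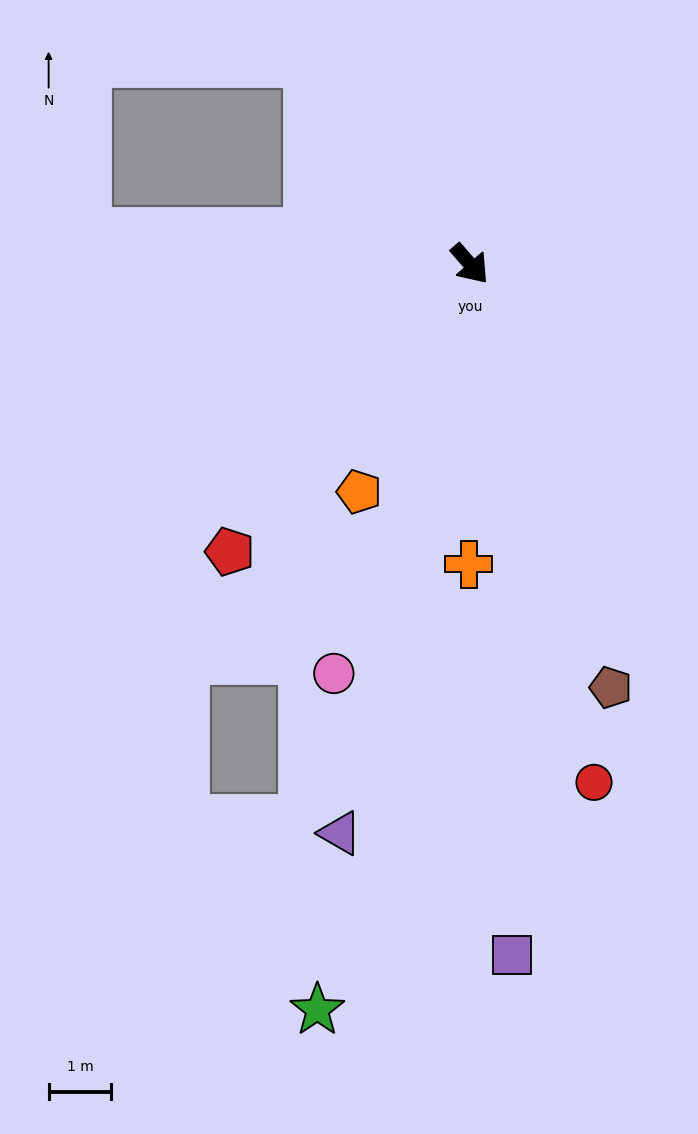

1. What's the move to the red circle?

turn right 28°, forward 8.5 m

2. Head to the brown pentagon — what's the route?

turn right 23°, forward 7.1 m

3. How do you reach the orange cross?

turn right 41°, forward 4.8 m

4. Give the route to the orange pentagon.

turn right 67°, forward 4.0 m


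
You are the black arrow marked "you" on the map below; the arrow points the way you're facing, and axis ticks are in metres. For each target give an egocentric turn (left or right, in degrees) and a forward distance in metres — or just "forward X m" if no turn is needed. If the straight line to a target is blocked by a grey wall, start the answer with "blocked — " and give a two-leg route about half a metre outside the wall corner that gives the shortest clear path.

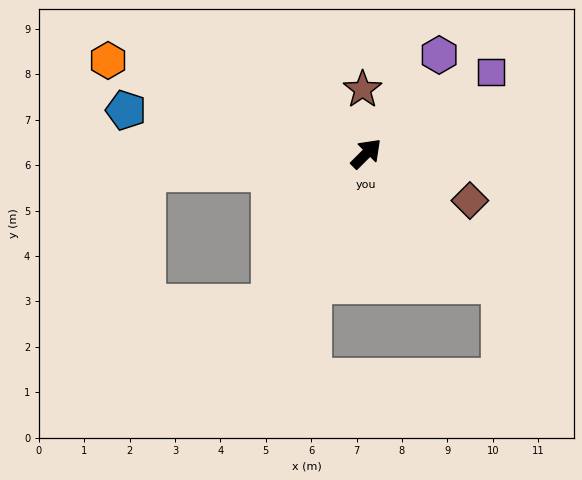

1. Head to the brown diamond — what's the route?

turn right 69°, forward 2.5 m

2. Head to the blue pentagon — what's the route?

turn left 125°, forward 5.4 m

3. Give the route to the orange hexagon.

turn left 115°, forward 6.0 m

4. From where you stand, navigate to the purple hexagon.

turn left 9°, forward 2.7 m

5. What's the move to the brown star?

turn left 48°, forward 1.4 m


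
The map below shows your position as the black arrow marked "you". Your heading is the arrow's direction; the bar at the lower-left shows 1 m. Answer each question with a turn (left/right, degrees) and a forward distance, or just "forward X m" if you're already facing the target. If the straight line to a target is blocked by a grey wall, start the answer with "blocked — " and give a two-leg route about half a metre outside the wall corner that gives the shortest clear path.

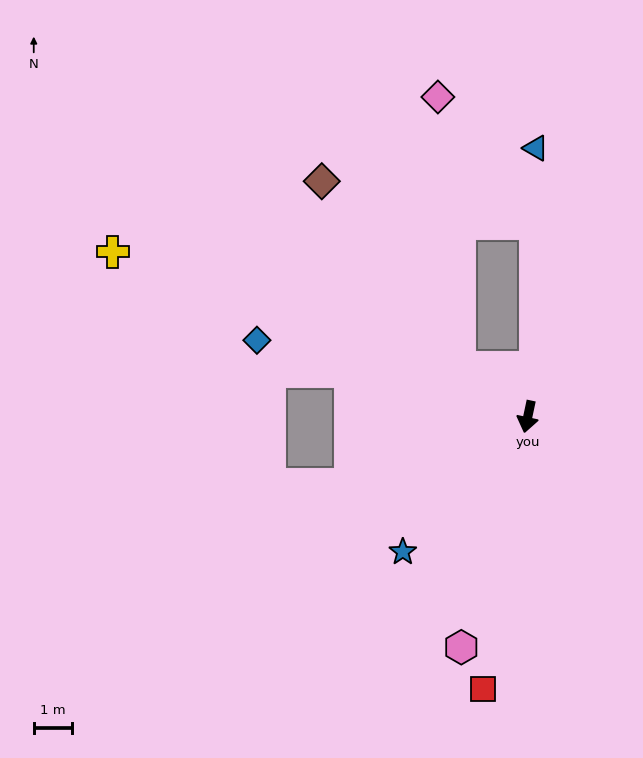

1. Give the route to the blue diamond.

turn right 94°, forward 7.3 m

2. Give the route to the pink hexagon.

turn right 4°, forward 6.2 m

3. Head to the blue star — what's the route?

turn right 31°, forward 4.8 m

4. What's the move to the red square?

turn left 3°, forward 7.1 m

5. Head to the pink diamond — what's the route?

blocked — turn right 114°, forward 2.2 m, then turn right 49°, forward 7.0 m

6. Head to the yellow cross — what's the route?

turn right 100°, forward 11.6 m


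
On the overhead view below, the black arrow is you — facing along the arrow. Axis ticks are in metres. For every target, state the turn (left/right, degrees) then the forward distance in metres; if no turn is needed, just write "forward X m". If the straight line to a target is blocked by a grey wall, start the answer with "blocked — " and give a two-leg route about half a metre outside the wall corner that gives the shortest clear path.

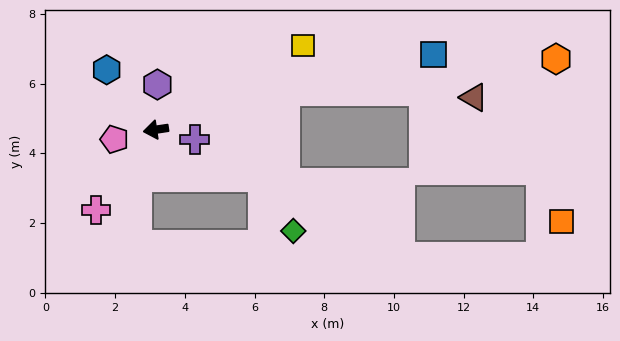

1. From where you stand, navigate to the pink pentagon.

turn left 5°, forward 1.2 m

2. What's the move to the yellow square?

turn right 159°, forward 4.9 m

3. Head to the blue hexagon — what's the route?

turn right 59°, forward 2.2 m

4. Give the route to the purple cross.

turn left 157°, forward 1.2 m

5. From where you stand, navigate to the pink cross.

turn left 45°, forward 2.9 m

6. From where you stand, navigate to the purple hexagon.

turn right 100°, forward 1.3 m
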